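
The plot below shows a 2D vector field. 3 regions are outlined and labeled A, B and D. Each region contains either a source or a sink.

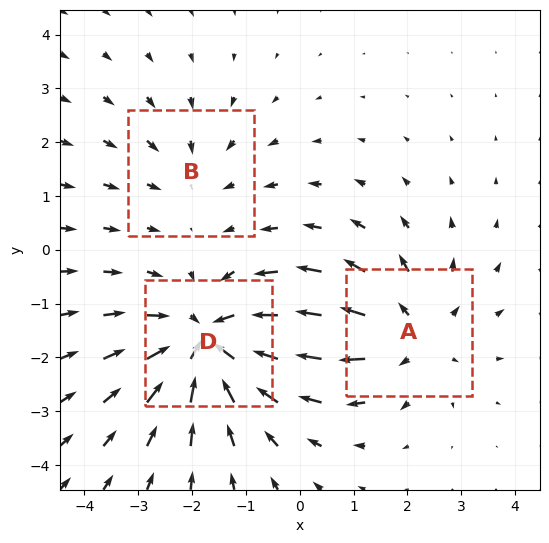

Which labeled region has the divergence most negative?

D

Divergence at each region's feature centre — A: about +3, B: about -2, D: about -4. Region D is most negative.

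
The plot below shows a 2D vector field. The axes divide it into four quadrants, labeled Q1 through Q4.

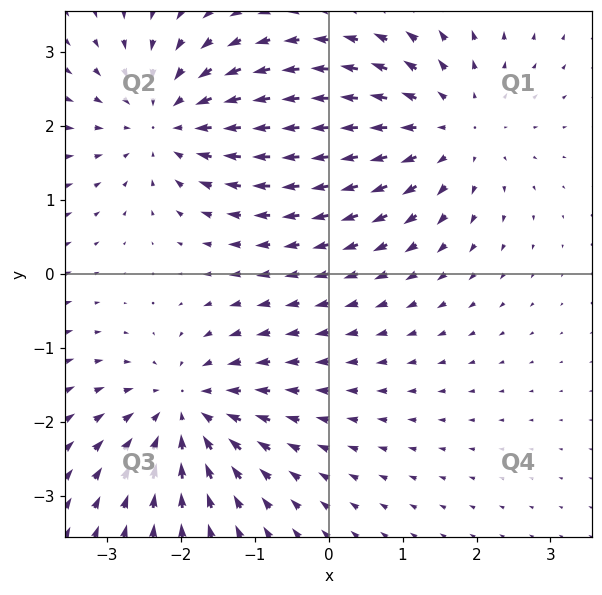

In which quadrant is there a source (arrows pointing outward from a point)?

The source sits at approximately (1.6, 2.0), which lies in quadrant Q1. The divergence there is about +4, positive as expected for a source.

Q1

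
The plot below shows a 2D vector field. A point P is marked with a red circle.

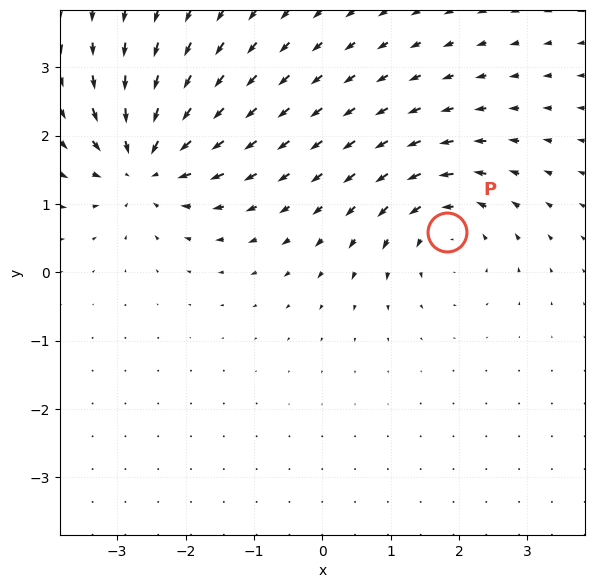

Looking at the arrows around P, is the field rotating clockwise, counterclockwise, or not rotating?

counterclockwise

Near P at (1.8, 0.6) the arrows circulate counterclockwise. The curl (z-component) there is about +5; positive curl means counterclockwise rotation.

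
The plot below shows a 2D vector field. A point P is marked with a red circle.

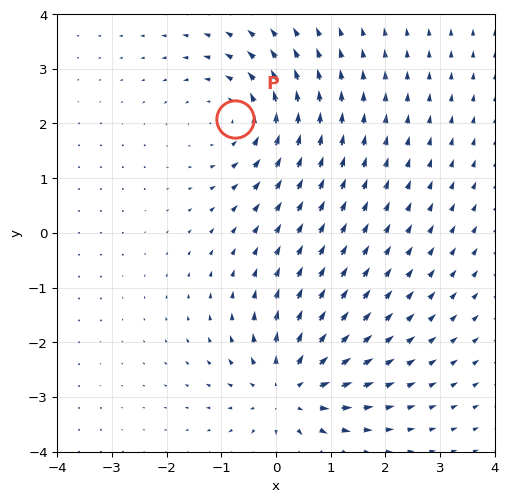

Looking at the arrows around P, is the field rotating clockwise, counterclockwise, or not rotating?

Near P at (-0.7, 2.1) the arrows circulate counterclockwise. The curl (z-component) there is about +4; positive curl means counterclockwise rotation.

counterclockwise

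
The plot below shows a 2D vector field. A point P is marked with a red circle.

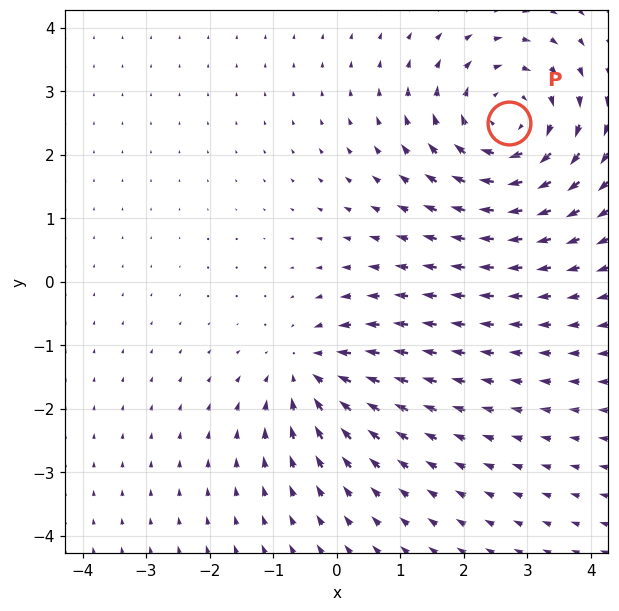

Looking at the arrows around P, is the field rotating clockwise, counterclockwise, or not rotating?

clockwise

Near P at (2.7, 2.5) the arrows circulate clockwise. The curl (z-component) there is about -4; negative curl means clockwise rotation.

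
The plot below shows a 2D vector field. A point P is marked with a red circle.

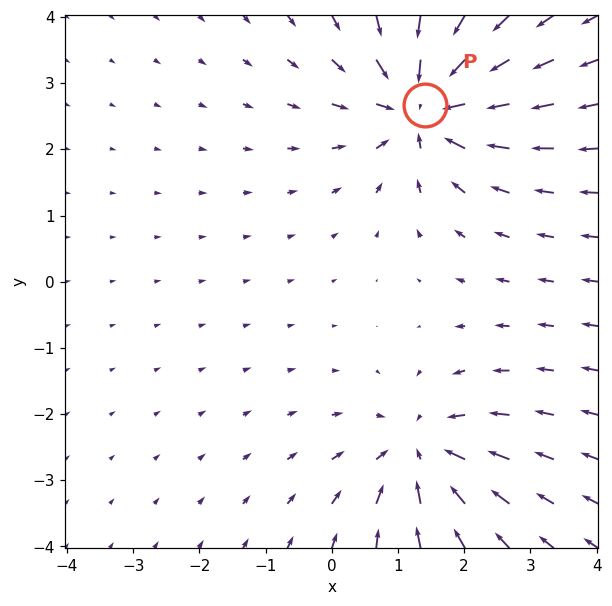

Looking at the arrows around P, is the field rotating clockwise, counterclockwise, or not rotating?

not rotating

Near P at (1.4, 2.7) the arrows show no circulation. The curl there is ≈0.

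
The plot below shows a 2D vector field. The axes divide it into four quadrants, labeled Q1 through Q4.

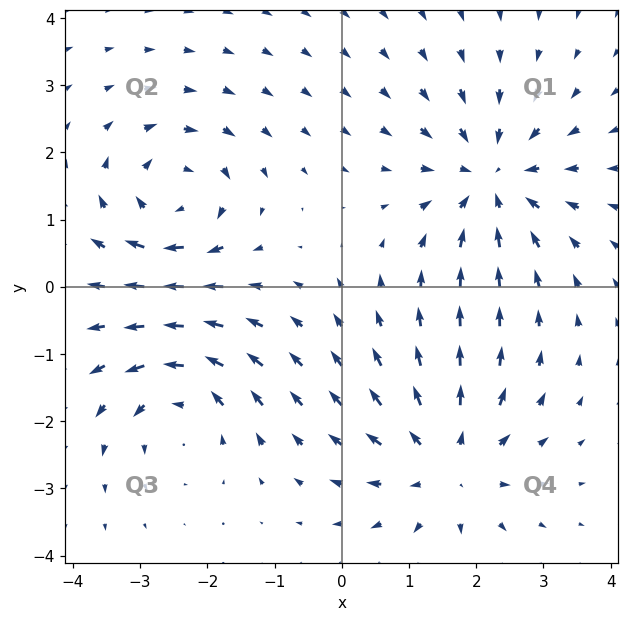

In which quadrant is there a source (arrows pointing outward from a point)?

The source sits at approximately (1.6, -2.6), which lies in quadrant Q4. The divergence there is about +4, positive as expected for a source.

Q4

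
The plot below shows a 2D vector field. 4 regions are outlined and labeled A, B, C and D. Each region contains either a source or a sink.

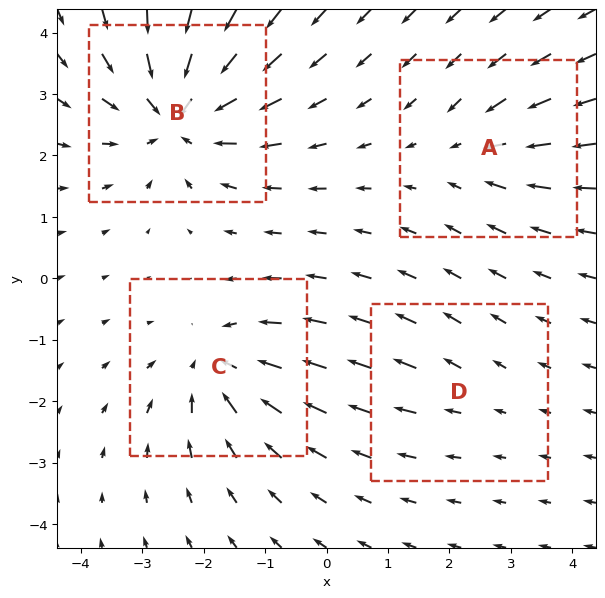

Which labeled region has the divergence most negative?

Divergence at each region's feature centre — A: about -3, B: about -7, C: about -5, D: about +2. Region B is most negative.

B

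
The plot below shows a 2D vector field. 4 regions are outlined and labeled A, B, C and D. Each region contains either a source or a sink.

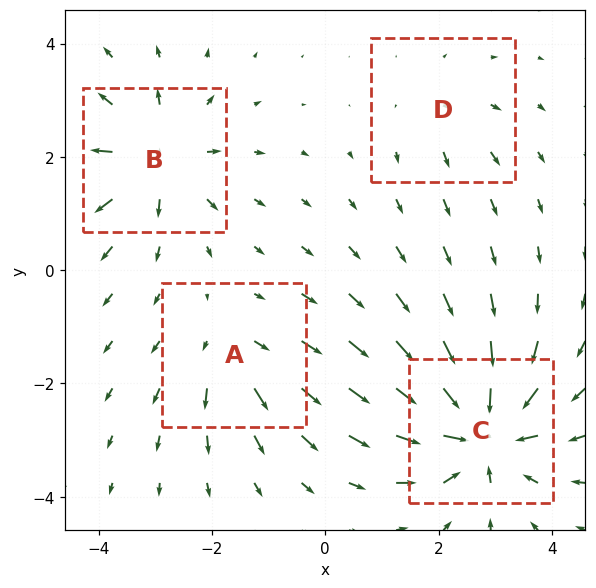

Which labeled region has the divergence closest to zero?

Divergence at each region's feature centre — A: about +4, B: about +6, C: about -8, D: about +3. Region D is closest to zero.

D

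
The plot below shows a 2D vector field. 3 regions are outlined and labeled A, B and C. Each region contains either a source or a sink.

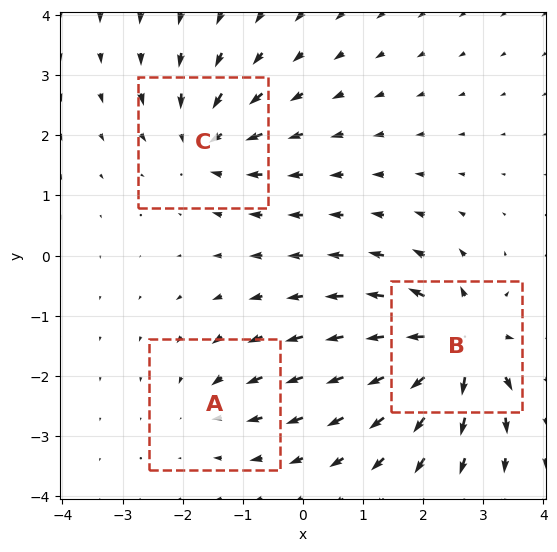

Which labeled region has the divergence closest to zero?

Divergence at each region's feature centre — A: about -2, B: about +6, C: about -4. Region A is closest to zero.

A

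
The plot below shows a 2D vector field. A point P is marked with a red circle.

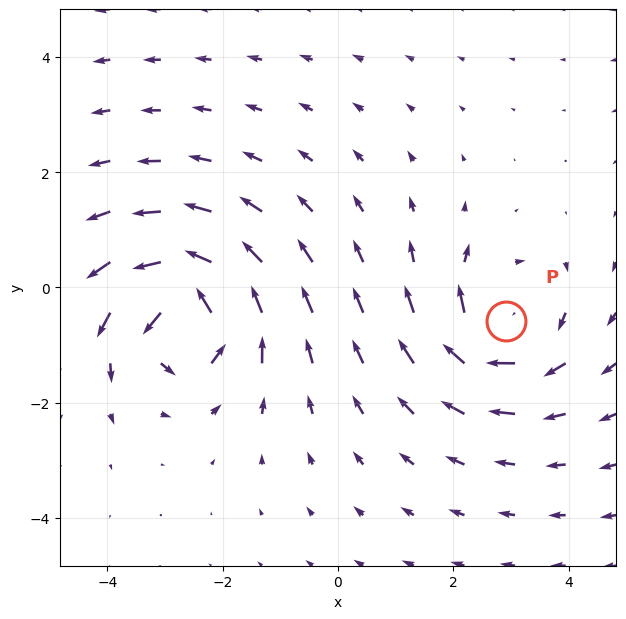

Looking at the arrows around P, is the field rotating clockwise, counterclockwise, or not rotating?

Near P at (2.9, -0.6) the arrows circulate clockwise. The curl (z-component) there is about -5; negative curl means clockwise rotation.

clockwise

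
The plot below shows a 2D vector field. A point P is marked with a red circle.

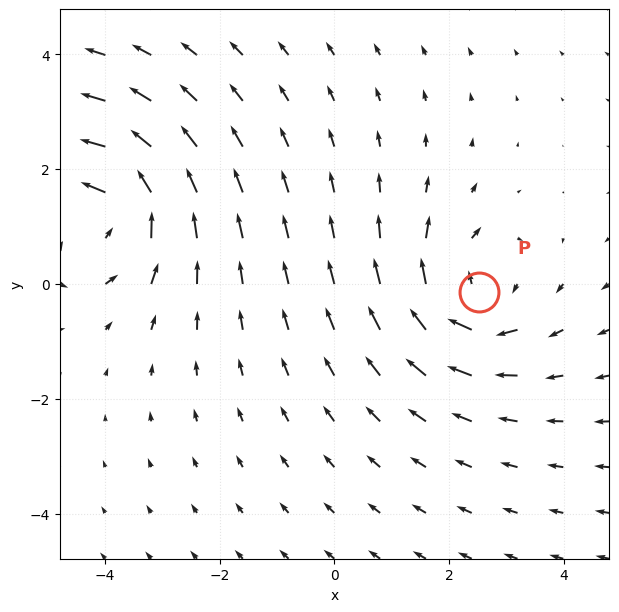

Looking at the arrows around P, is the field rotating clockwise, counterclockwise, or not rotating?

Near P at (2.5, -0.1) the arrows circulate clockwise. The curl (z-component) there is about -4; negative curl means clockwise rotation.

clockwise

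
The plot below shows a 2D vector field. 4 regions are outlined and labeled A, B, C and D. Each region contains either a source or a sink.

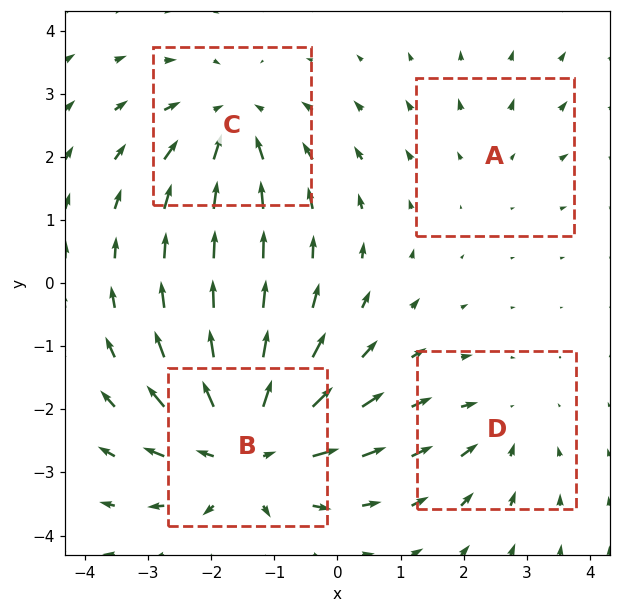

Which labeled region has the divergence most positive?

Divergence at each region's feature centre — A: about +2, B: about +7, C: about -4, D: about -3. Region B is most positive.

B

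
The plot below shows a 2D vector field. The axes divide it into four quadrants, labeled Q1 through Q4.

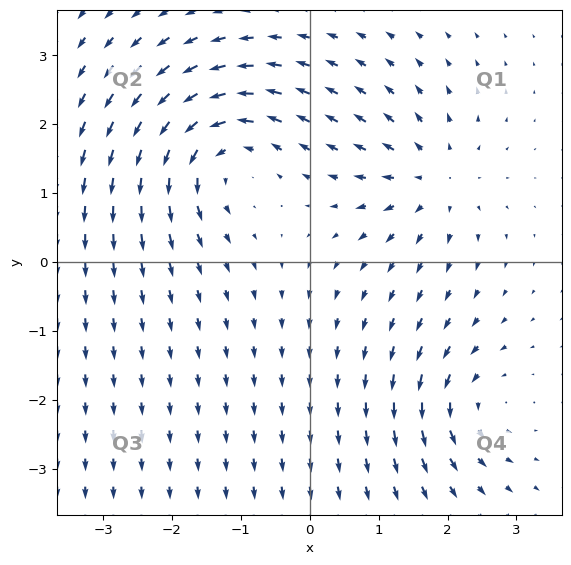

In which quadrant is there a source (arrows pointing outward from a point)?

Q1

The source sits at approximately (1.8, 1.2), which lies in quadrant Q1. The divergence there is about +4, positive as expected for a source.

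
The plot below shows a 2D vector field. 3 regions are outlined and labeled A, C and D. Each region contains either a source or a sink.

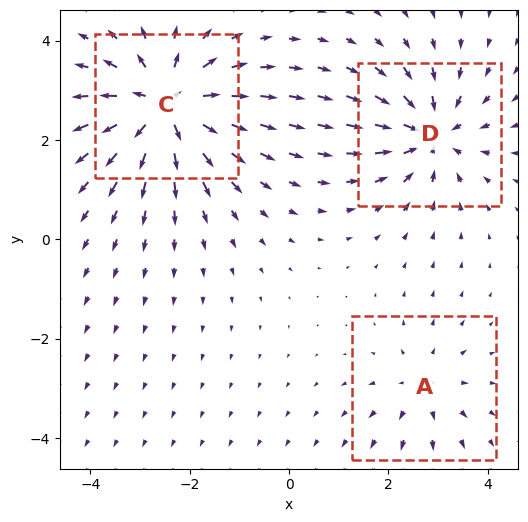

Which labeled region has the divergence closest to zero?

Divergence at each region's feature centre — A: about +2, C: about +5, D: about -4. Region A is closest to zero.

A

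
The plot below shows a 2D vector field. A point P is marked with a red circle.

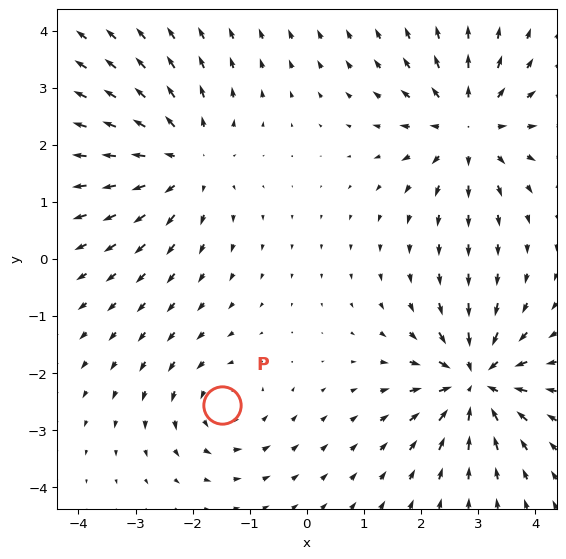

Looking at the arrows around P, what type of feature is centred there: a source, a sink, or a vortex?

vortex

At P (-1.5, -2.5) the arrows circulate counterclockwise. Divergence ≈0, curl about +4 — near-zero divergence with nonzero curl is a vortex.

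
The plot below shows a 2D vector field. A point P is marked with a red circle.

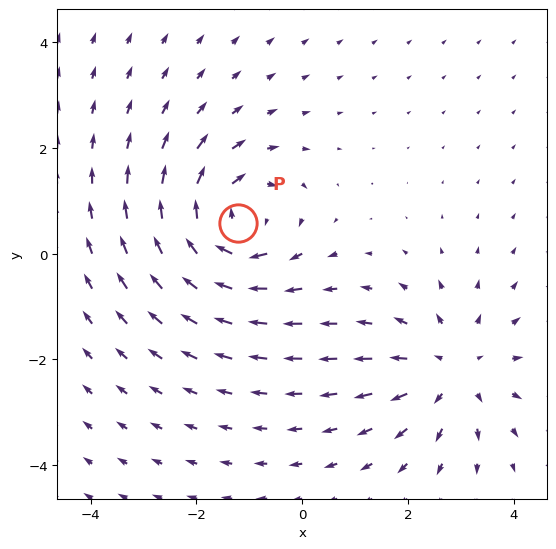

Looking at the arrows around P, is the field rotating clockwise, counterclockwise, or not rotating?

Near P at (-1.2, 0.6) the arrows circulate clockwise. The curl (z-component) there is about -5; negative curl means clockwise rotation.

clockwise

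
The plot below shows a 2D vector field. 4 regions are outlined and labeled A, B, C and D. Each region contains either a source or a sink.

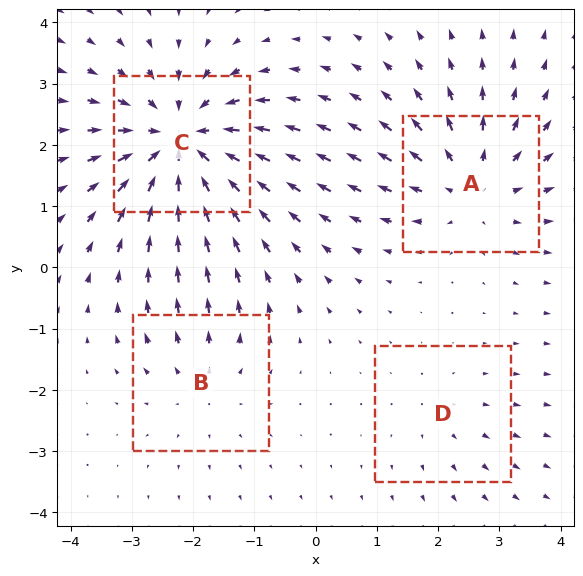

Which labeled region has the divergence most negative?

C

Divergence at each region's feature centre — A: about +5, B: about +3, C: about -7, D: about +2. Region C is most negative.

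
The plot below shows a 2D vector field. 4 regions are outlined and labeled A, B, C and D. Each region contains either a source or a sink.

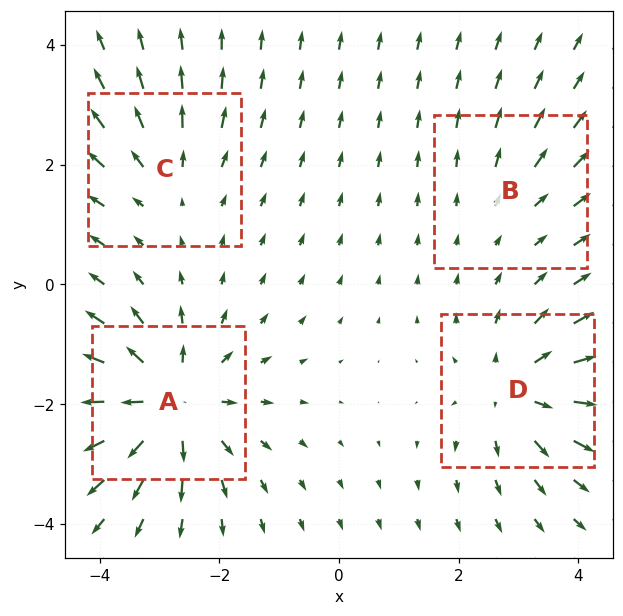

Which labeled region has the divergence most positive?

A

Divergence at each region's feature centre — A: about +7, B: about +2, C: about +3, D: about +5. Region A is most positive.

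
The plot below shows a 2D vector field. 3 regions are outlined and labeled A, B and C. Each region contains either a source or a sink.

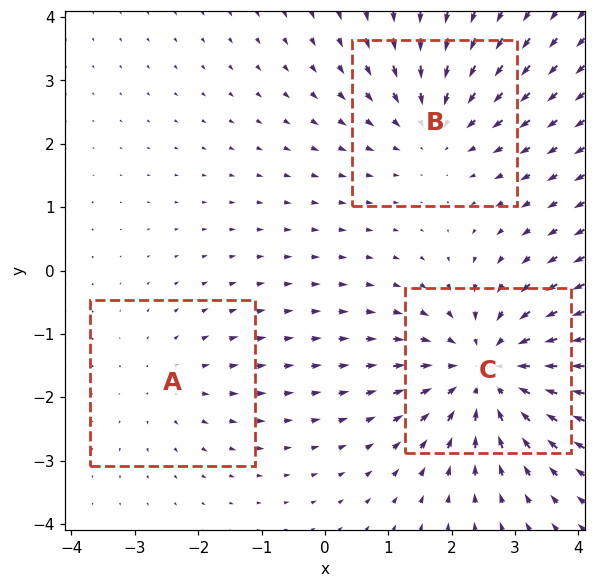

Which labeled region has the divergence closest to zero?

Divergence at each region's feature centre — A: about +2, B: about -3, C: about -4. Region A is closest to zero.

A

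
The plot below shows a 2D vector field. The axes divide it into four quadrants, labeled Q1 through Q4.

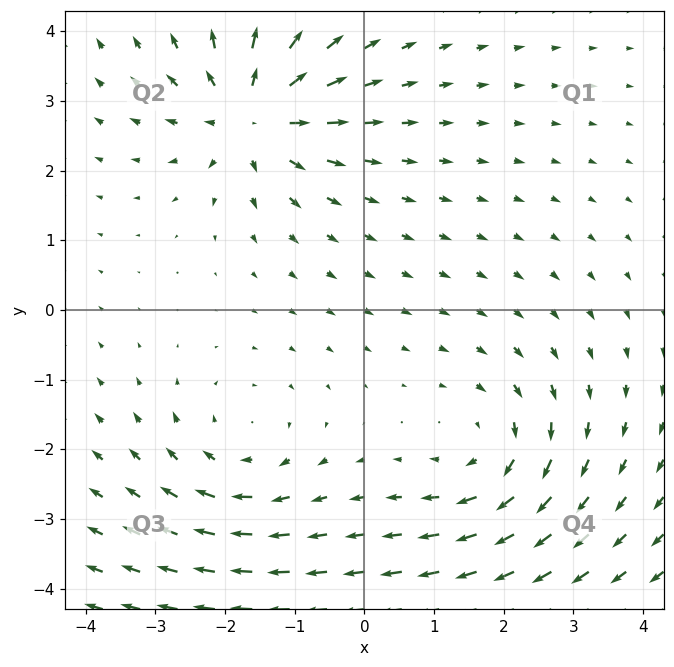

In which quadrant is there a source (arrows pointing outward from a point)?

Q2

The source sits at approximately (-1.6, 2.8), which lies in quadrant Q2. The divergence there is about +6, positive as expected for a source.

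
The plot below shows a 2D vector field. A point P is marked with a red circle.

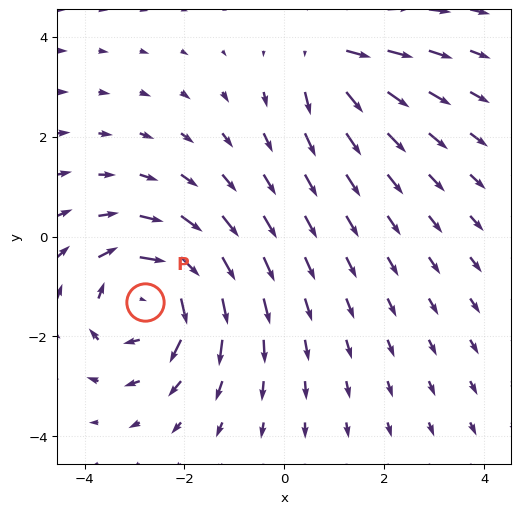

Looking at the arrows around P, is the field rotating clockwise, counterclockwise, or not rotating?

Near P at (-2.8, -1.3) the arrows circulate clockwise. The curl (z-component) there is about -4; negative curl means clockwise rotation.

clockwise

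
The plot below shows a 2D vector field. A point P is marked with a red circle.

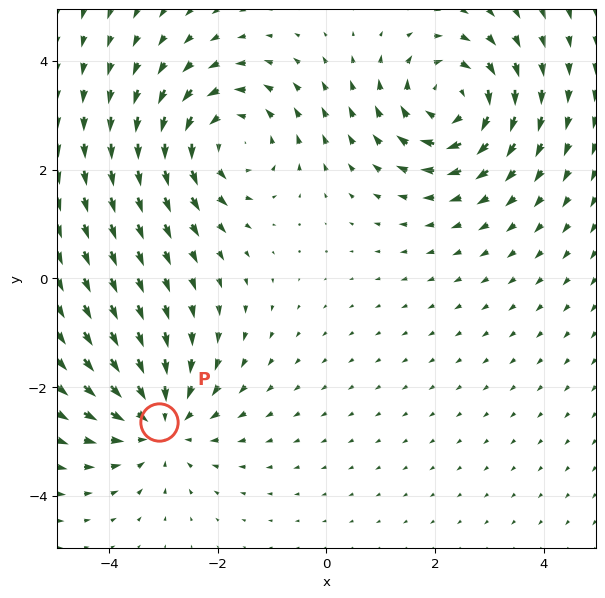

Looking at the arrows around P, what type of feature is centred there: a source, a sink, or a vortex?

sink

At P (-3.1, -2.6) the arrows converge inward. Divergence about -4, curl ≈0 — negative divergence with near-zero curl is a sink.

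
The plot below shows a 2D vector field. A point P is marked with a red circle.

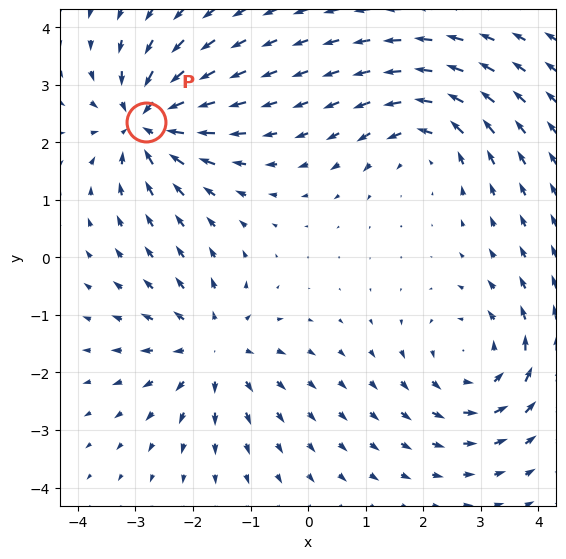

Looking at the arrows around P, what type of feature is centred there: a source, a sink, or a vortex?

At P (-2.8, 2.3) the arrows converge inward. Divergence about -7, curl ≈0 — negative divergence with near-zero curl is a sink.

sink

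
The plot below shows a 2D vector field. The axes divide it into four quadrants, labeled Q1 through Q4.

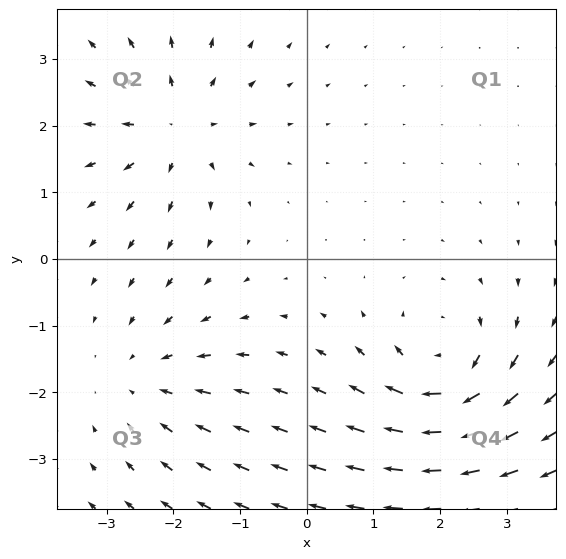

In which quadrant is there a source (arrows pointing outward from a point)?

The source sits at approximately (-2.0, 2.0), which lies in quadrant Q2. The divergence there is about +4, positive as expected for a source.

Q2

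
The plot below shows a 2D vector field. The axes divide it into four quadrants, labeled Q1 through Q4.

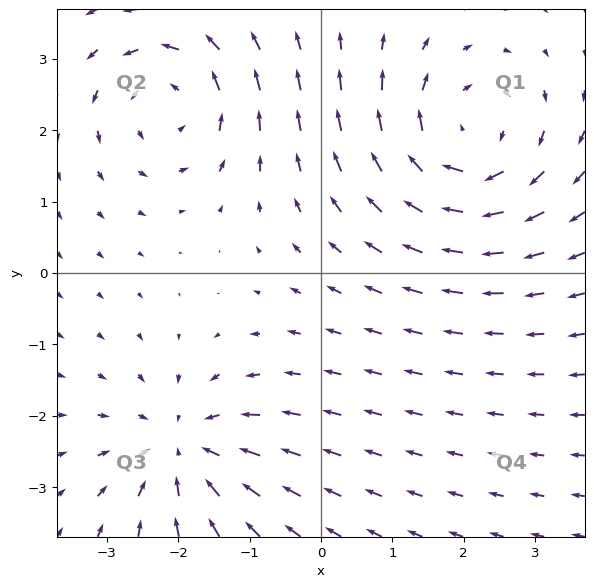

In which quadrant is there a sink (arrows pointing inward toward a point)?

The sink sits at approximately (-1.9, -2.5), which lies in quadrant Q3. The divergence there is about -4, negative as expected for a sink.

Q3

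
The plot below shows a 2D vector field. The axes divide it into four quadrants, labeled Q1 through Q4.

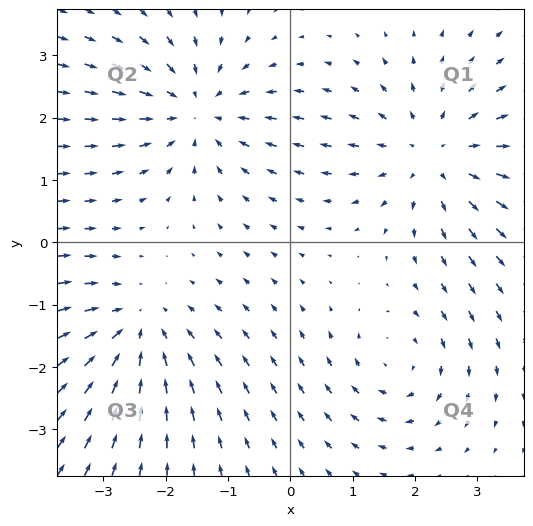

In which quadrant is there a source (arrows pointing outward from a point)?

Q1

The source sits at approximately (2.3, 1.4), which lies in quadrant Q1. The divergence there is about +4, positive as expected for a source.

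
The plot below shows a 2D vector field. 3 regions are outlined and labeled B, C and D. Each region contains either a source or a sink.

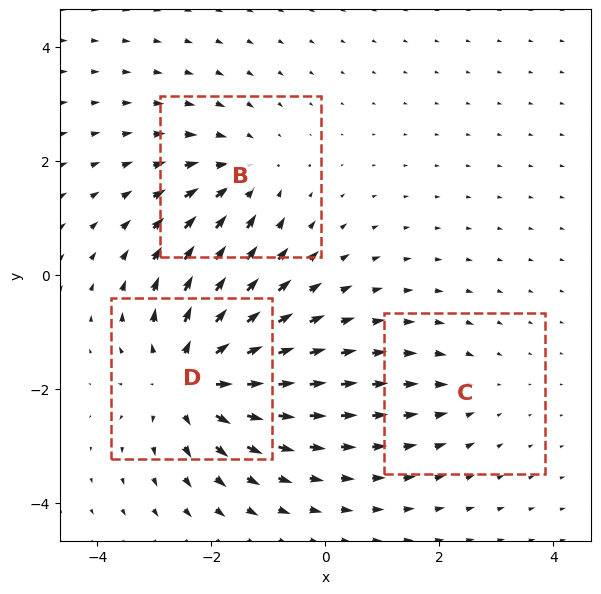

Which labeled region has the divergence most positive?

D

Divergence at each region's feature centre — B: about -3, C: about -2, D: about +5. Region D is most positive.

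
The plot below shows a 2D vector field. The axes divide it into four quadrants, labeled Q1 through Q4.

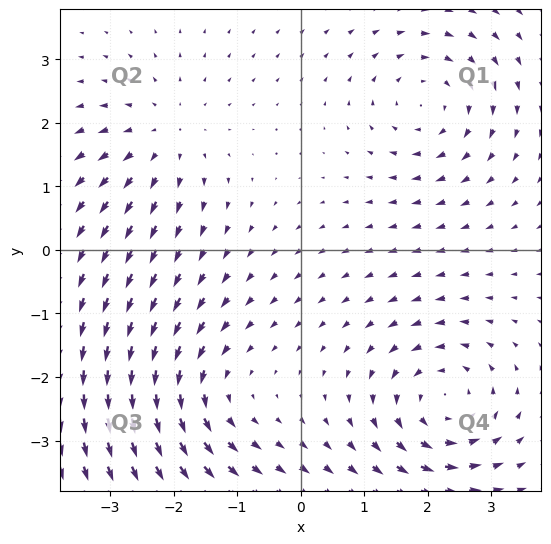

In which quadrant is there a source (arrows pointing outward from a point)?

Q2

The source sits at approximately (-2.1, 1.8), which lies in quadrant Q2. The divergence there is about +3, positive as expected for a source.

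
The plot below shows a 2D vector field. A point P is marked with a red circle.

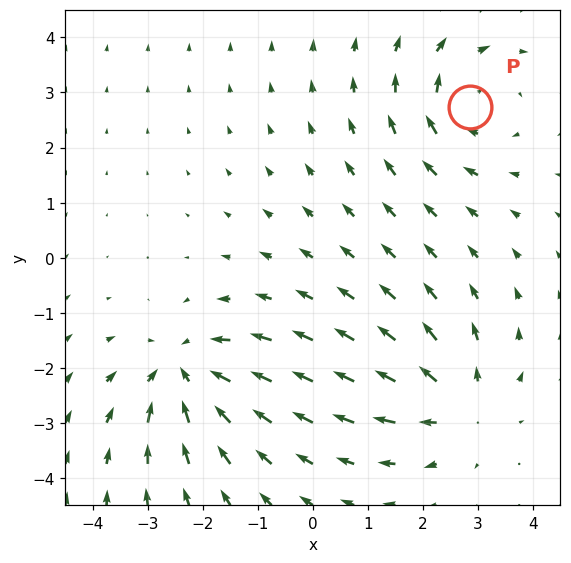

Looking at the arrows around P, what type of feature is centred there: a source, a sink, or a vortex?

At P (2.9, 2.7) the arrows circulate clockwise. Divergence ≈0, curl about -4 — near-zero divergence with nonzero curl is a vortex.

vortex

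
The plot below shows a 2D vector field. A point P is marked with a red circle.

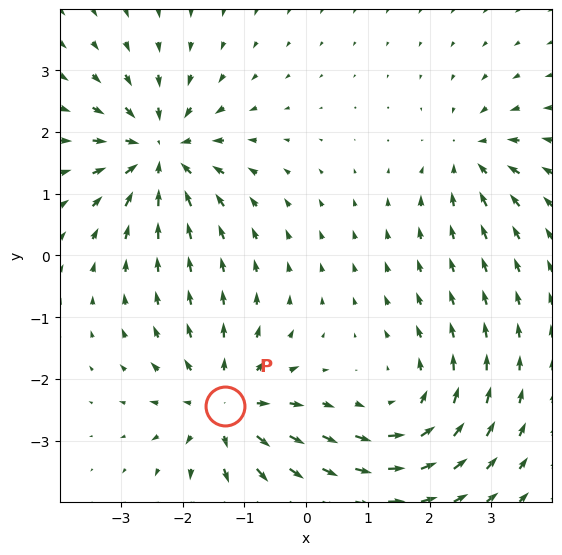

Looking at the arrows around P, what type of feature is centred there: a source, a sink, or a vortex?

At P (-1.3, -2.4) the arrows spread outward. Divergence about +5, curl ≈0 — positive divergence with near-zero curl is a source.

source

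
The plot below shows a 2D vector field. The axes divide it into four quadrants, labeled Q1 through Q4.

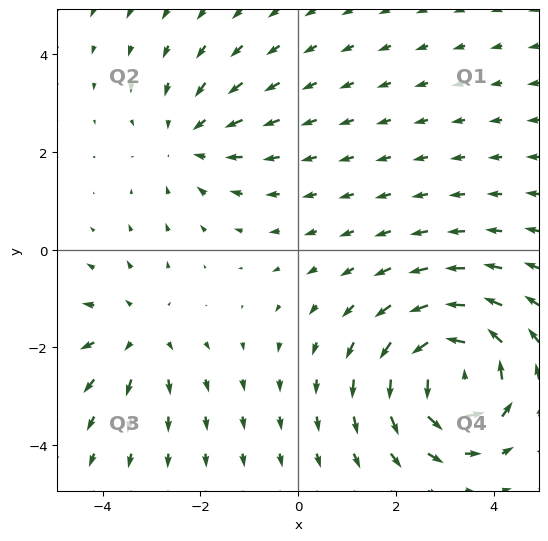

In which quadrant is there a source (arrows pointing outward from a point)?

Q3

The source sits at approximately (-3.3, -1.7), which lies in quadrant Q3. The divergence there is about +2, positive as expected for a source.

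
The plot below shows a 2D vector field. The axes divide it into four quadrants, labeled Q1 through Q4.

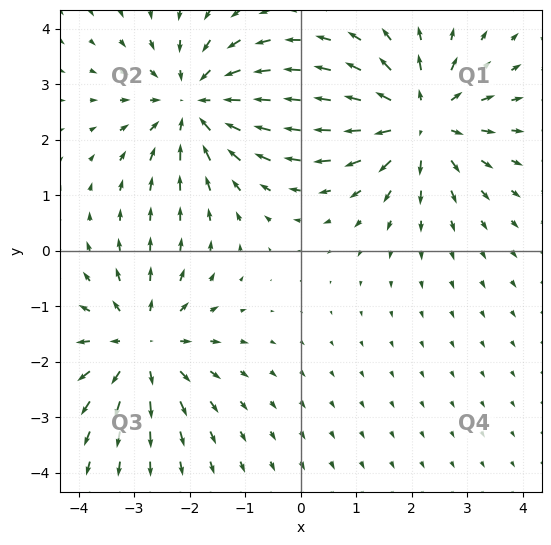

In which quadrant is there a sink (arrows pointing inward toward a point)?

Q2

The sink sits at approximately (-1.9, 2.6), which lies in quadrant Q2. The divergence there is about -4, negative as expected for a sink.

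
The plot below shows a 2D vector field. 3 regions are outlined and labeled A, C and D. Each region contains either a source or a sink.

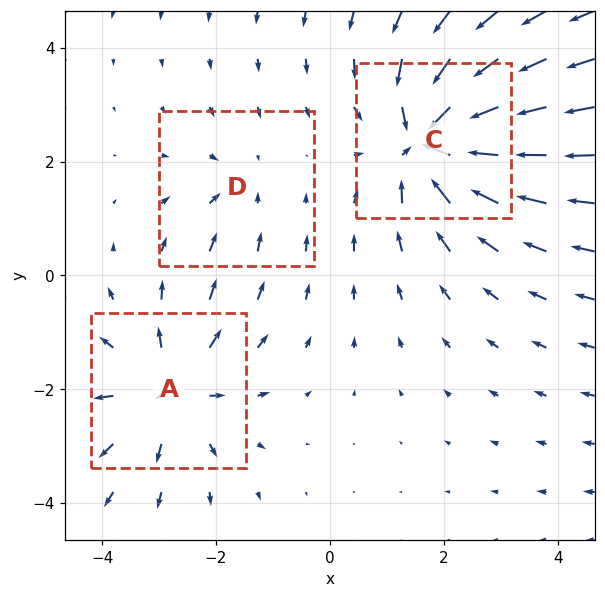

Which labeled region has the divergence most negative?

C

Divergence at each region's feature centre — A: about +4, C: about -5, D: about -2. Region C is most negative.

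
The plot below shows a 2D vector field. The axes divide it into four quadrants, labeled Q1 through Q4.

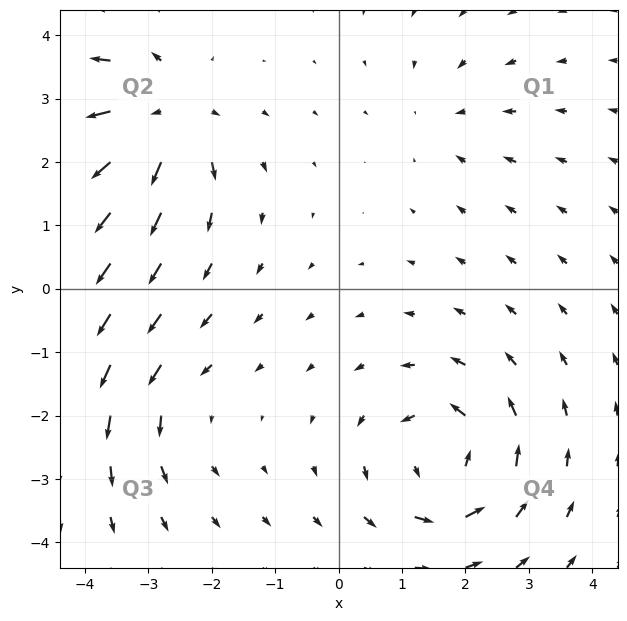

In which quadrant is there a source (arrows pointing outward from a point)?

The source sits at approximately (-2.8, 2.7), which lies in quadrant Q2. The divergence there is about +6, positive as expected for a source.

Q2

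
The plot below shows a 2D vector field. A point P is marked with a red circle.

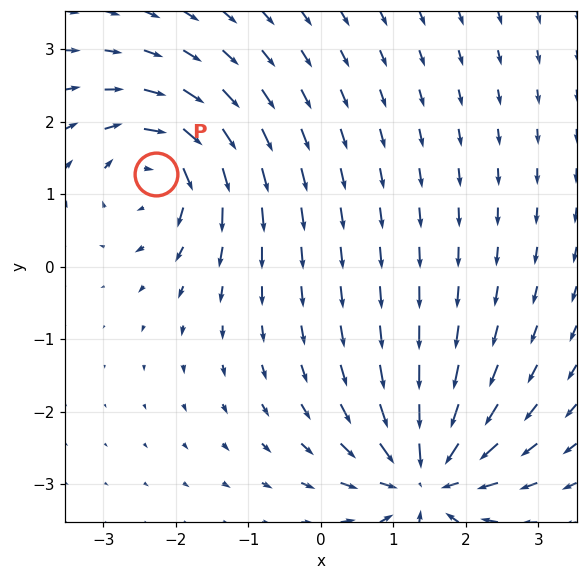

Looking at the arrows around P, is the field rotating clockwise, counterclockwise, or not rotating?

Near P at (-2.3, 1.3) the arrows circulate clockwise. The curl (z-component) there is about -5; negative curl means clockwise rotation.

clockwise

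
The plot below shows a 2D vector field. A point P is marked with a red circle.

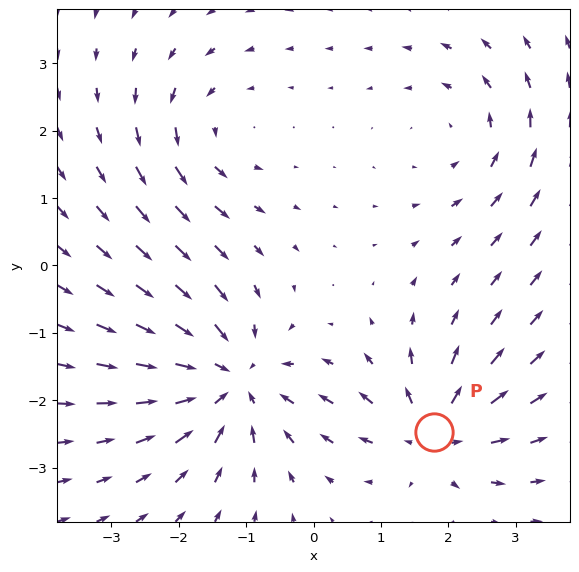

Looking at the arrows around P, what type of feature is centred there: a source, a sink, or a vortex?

source

At P (1.8, -2.5) the arrows spread outward. Divergence about +4, curl ≈0 — positive divergence with near-zero curl is a source.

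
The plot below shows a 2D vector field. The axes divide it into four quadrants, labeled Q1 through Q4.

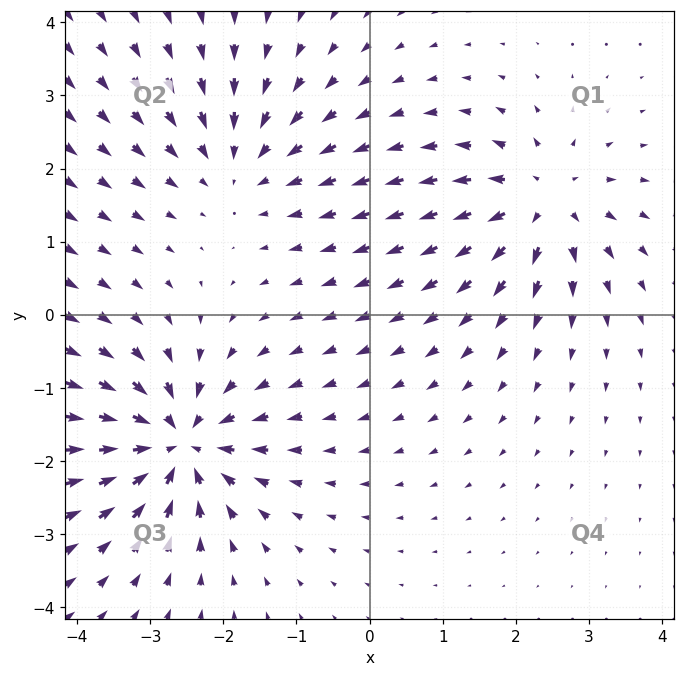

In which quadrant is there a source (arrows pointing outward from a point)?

The source sits at approximately (2.4, 1.5), which lies in quadrant Q1. The divergence there is about +5, positive as expected for a source.

Q1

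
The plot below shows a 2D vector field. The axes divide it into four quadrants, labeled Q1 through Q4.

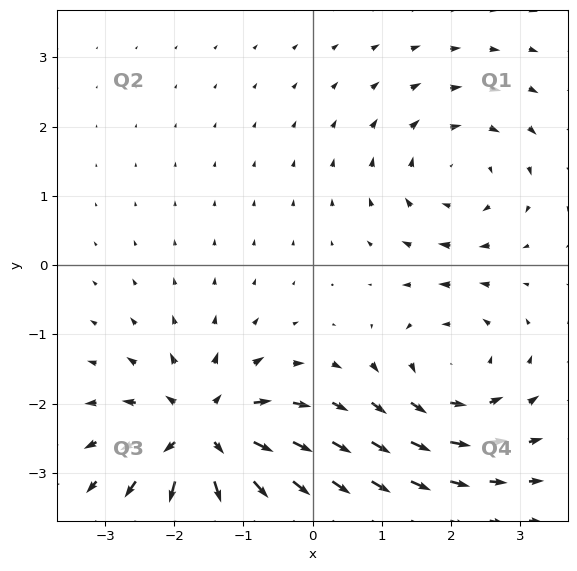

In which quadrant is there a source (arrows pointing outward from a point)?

Q3

The source sits at approximately (-1.6, -2.5), which lies in quadrant Q3. The divergence there is about +6, positive as expected for a source.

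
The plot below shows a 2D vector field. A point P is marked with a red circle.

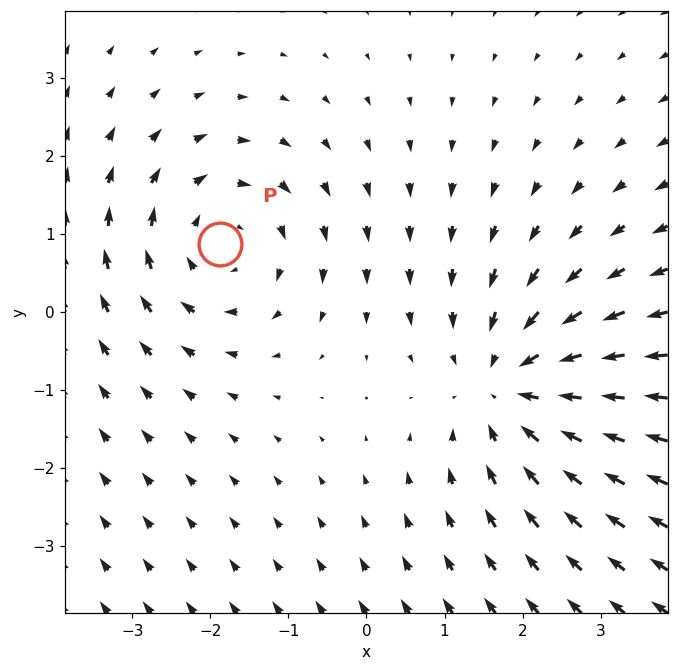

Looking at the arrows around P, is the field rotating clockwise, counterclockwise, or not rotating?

clockwise

Near P at (-1.9, 0.9) the arrows circulate clockwise. The curl (z-component) there is about -3; negative curl means clockwise rotation.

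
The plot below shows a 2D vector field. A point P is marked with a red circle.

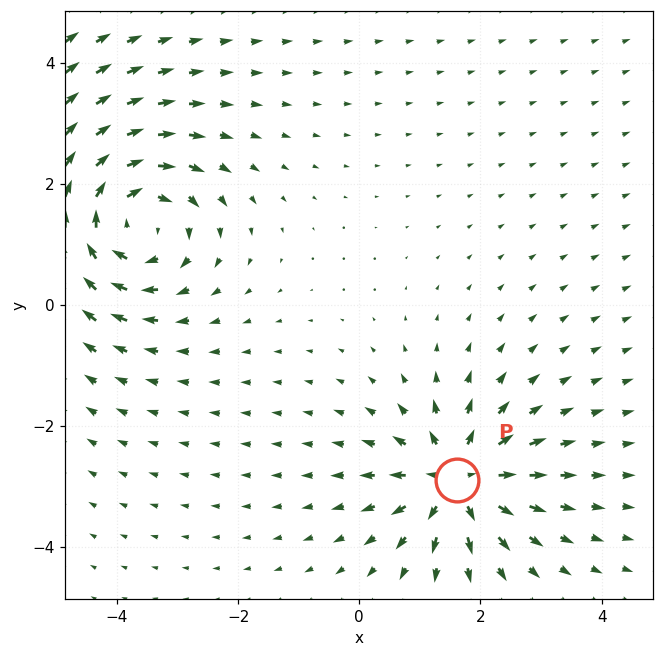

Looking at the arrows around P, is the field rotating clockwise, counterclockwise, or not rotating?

not rotating

Near P at (1.6, -2.9) the arrows show no circulation. The curl there is ≈0.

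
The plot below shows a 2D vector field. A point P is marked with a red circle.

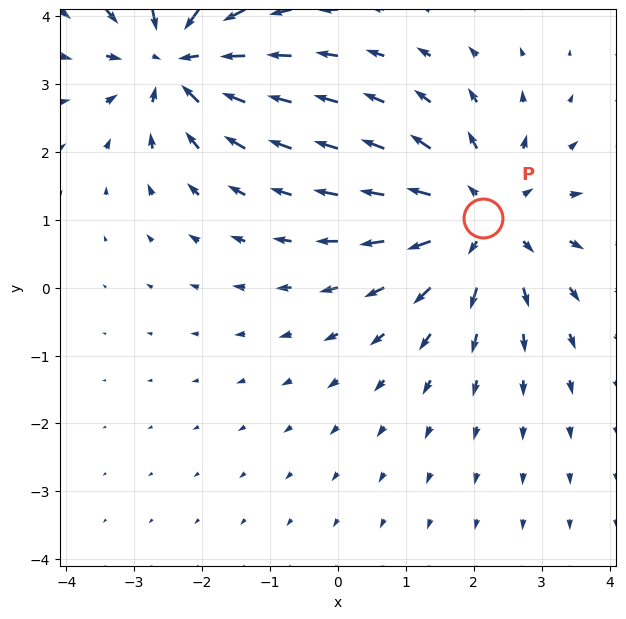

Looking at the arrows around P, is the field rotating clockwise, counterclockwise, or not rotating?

not rotating

Near P at (2.1, 1.0) the arrows show no circulation. The curl there is ≈0.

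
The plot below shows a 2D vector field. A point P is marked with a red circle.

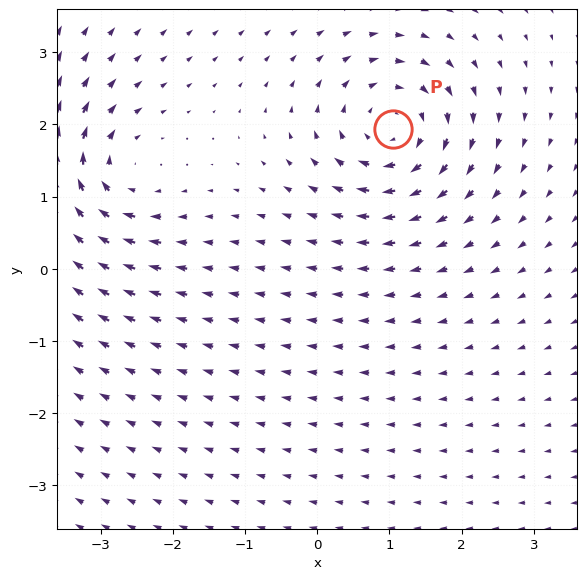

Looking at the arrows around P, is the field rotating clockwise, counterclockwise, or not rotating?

clockwise

Near P at (1.1, 1.9) the arrows circulate clockwise. The curl (z-component) there is about -6; negative curl means clockwise rotation.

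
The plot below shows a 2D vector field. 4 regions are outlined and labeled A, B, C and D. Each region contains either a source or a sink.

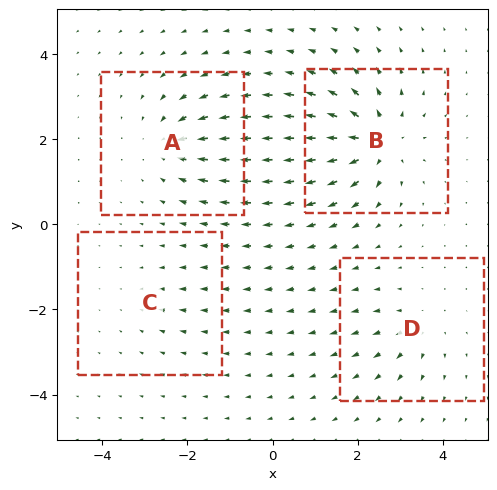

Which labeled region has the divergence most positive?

Divergence at each region's feature centre — A: about -5, B: about +8, C: about -2, D: about +4. Region B is most positive.

B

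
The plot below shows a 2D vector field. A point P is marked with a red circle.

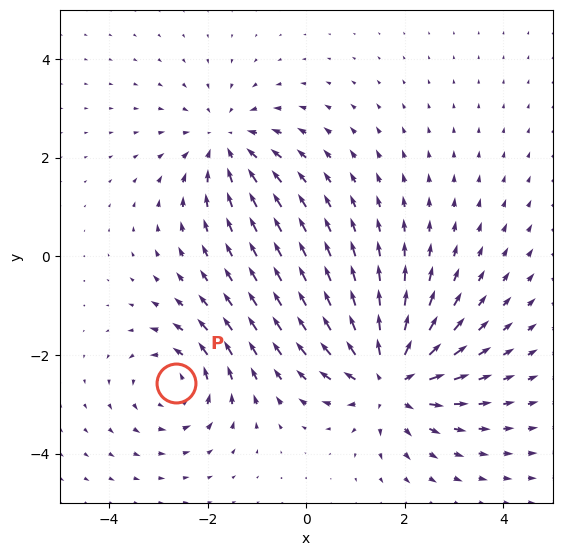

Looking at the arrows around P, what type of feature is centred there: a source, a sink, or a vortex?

At P (-2.6, -2.6) the arrows circulate counterclockwise. Divergence ≈0, curl about +4 — near-zero divergence with nonzero curl is a vortex.

vortex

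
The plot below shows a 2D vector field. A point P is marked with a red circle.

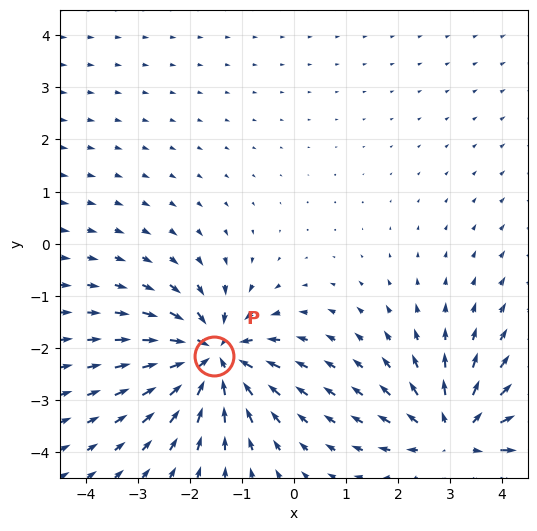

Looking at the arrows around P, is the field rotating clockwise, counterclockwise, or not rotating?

Near P at (-1.5, -2.2) the arrows show no circulation. The curl there is ≈0.

not rotating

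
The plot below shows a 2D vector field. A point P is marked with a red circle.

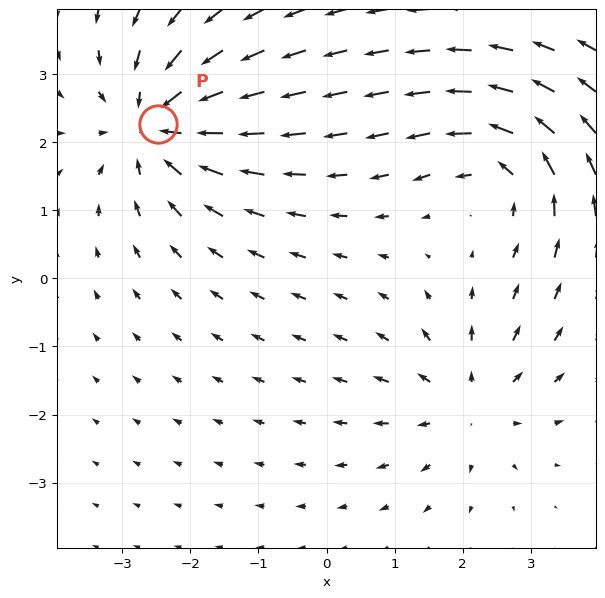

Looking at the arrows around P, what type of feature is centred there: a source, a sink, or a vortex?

sink

At P (-2.5, 2.3) the arrows converge inward. Divergence about -5, curl ≈0 — negative divergence with near-zero curl is a sink.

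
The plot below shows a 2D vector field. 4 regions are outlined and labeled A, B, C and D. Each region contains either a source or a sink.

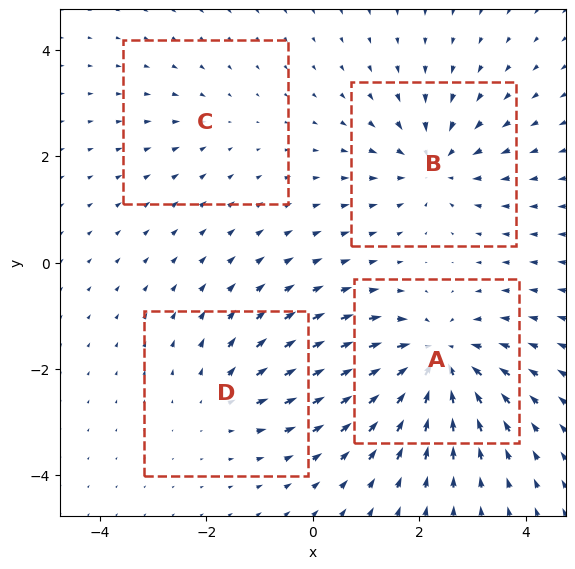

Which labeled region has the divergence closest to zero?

C

Divergence at each region's feature centre — A: about -7, B: about -5, C: about -2, D: about +3. Region C is closest to zero.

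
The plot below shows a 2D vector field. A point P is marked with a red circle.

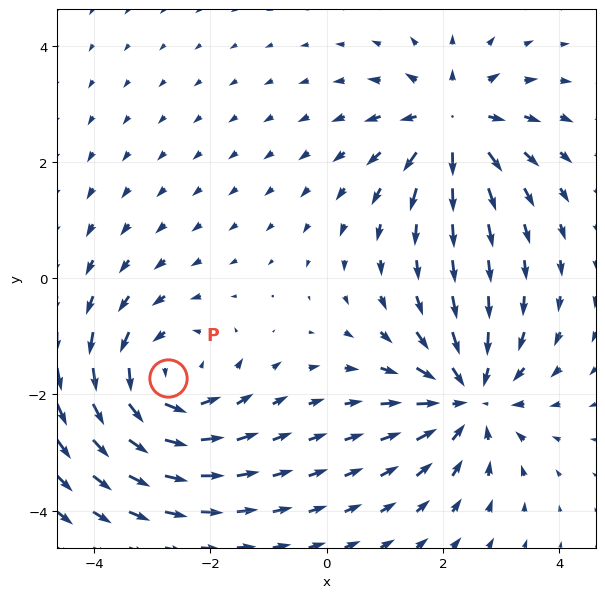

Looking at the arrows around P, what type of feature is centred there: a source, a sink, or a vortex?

vortex

At P (-2.7, -1.7) the arrows circulate counterclockwise. Divergence ≈0, curl about +4 — near-zero divergence with nonzero curl is a vortex.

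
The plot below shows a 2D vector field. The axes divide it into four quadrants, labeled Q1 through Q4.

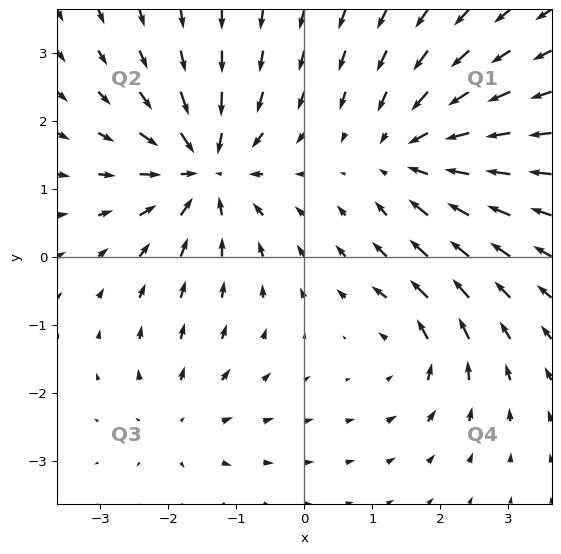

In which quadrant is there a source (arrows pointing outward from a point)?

Q3

The source sits at approximately (-1.9, -2.5), which lies in quadrant Q3. The divergence there is about +3, positive as expected for a source.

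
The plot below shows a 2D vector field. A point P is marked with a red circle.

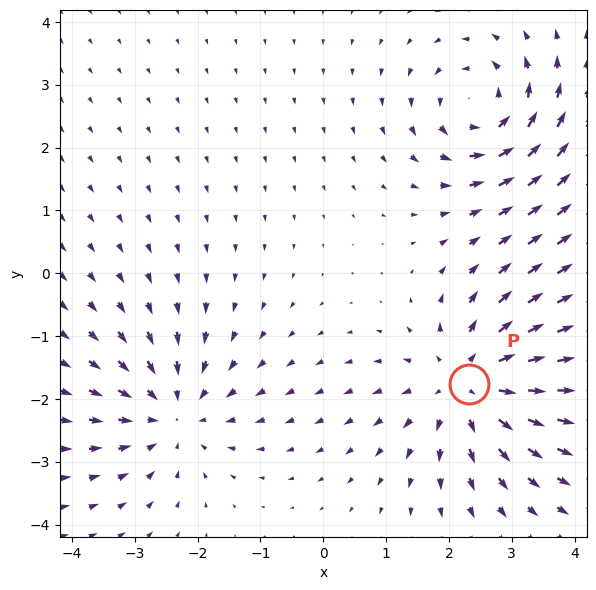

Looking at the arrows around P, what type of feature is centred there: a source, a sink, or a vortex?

At P (2.3, -1.8) the arrows spread outward. Divergence about +5, curl ≈0 — positive divergence with near-zero curl is a source.

source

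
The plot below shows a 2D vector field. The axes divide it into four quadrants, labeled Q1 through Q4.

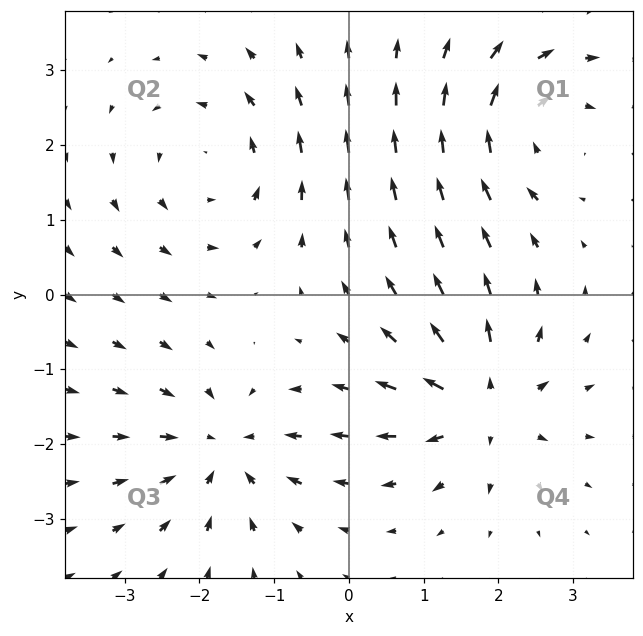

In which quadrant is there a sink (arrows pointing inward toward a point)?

The sink sits at approximately (-1.7, -2.1), which lies in quadrant Q3. The divergence there is about -5, negative as expected for a sink.

Q3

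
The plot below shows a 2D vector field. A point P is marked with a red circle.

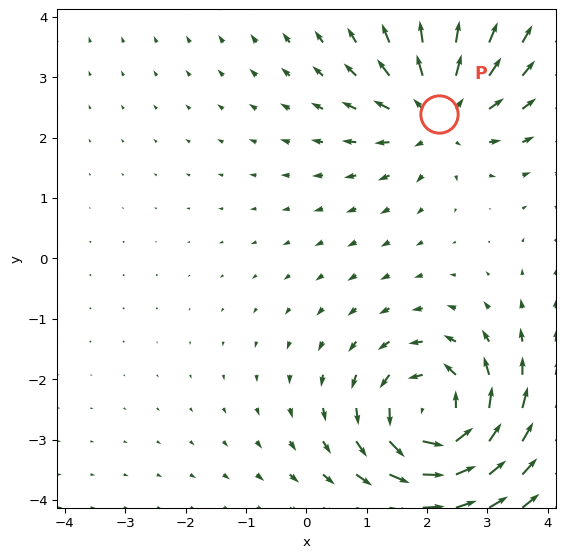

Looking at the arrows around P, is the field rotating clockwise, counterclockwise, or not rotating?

Near P at (2.2, 2.4) the arrows show no circulation. The curl there is ≈0.

not rotating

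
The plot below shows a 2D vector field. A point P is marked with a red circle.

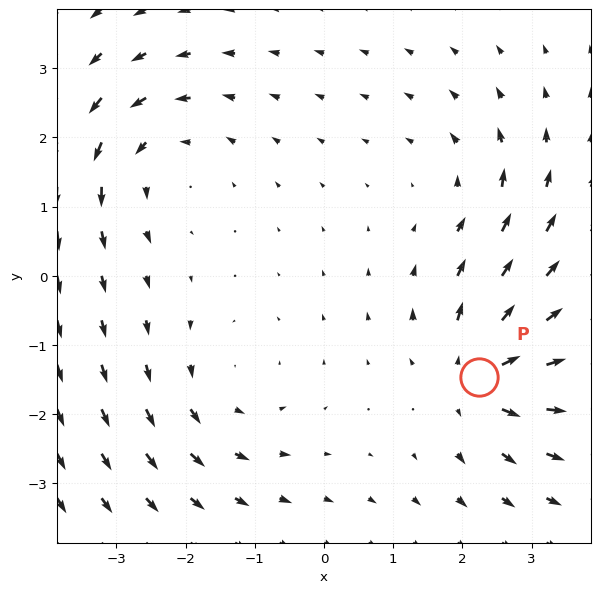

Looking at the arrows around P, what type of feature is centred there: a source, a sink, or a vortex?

source

At P (2.2, -1.5) the arrows spread outward. Divergence about +6, curl ≈0 — positive divergence with near-zero curl is a source.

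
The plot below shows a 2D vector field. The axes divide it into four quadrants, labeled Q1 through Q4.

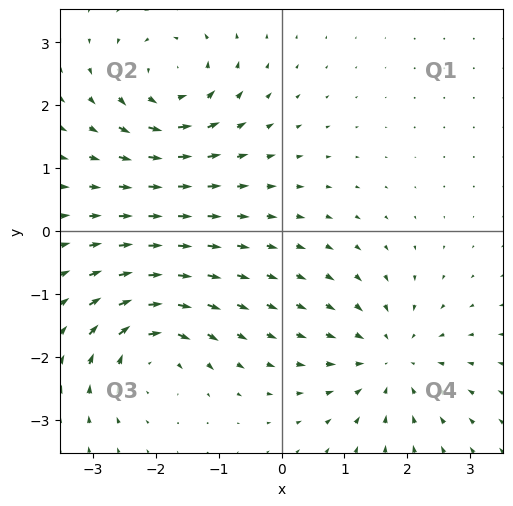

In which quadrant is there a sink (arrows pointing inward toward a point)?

The sink sits at approximately (1.7, -2.0), which lies in quadrant Q4. The divergence there is about -4, negative as expected for a sink.

Q4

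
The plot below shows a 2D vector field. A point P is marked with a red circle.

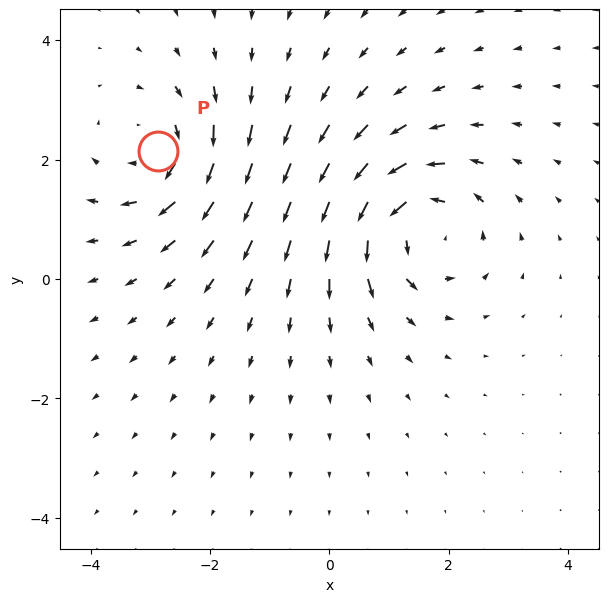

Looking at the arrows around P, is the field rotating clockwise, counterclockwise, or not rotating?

clockwise

Near P at (-2.9, 2.2) the arrows circulate clockwise. The curl (z-component) there is about -4; negative curl means clockwise rotation.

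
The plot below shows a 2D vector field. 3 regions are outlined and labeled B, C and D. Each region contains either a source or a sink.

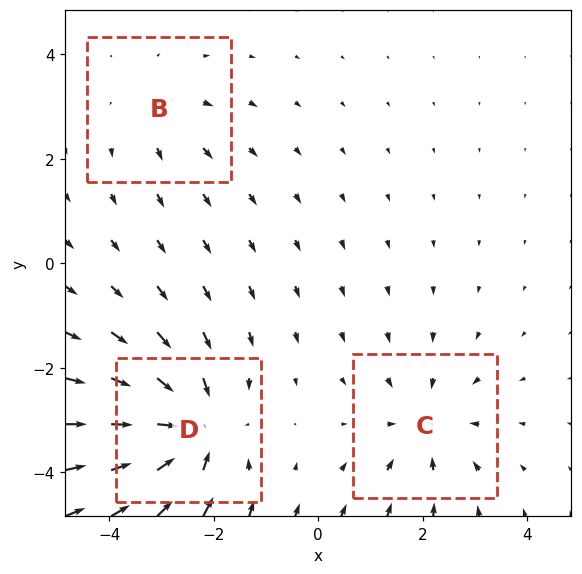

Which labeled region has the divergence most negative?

D

Divergence at each region's feature centre — B: about +2, C: about -3, D: about -5. Region D is most negative.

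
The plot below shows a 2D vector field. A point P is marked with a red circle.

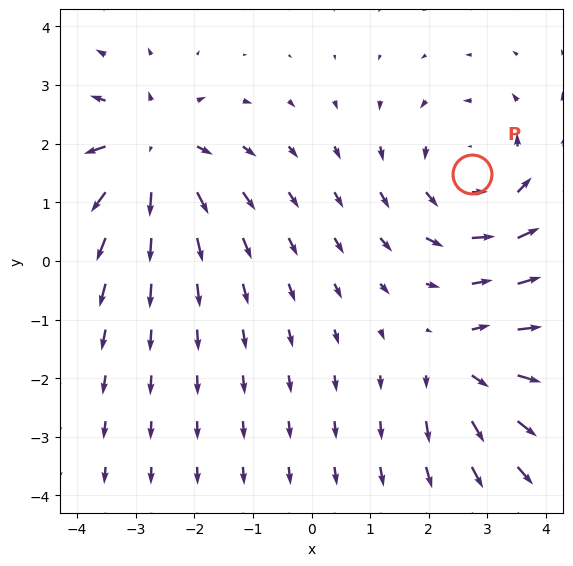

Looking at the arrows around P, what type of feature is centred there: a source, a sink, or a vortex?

vortex

At P (2.7, 1.5) the arrows circulate counterclockwise. Divergence ≈0, curl about +4 — near-zero divergence with nonzero curl is a vortex.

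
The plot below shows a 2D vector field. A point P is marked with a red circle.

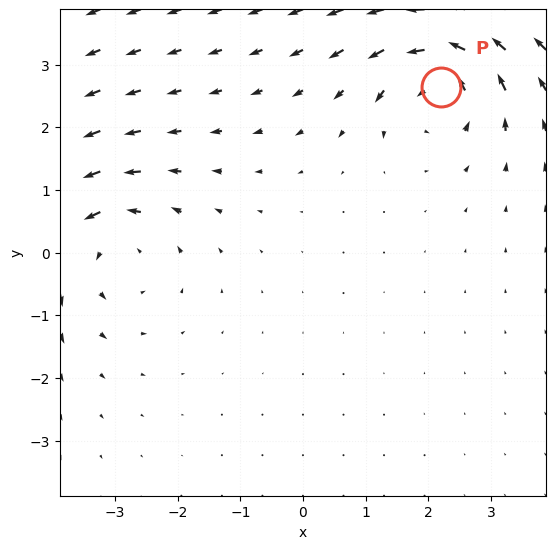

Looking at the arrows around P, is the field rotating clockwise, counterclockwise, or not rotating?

Near P at (2.2, 2.6) the arrows circulate counterclockwise. The curl (z-component) there is about +6; positive curl means counterclockwise rotation.

counterclockwise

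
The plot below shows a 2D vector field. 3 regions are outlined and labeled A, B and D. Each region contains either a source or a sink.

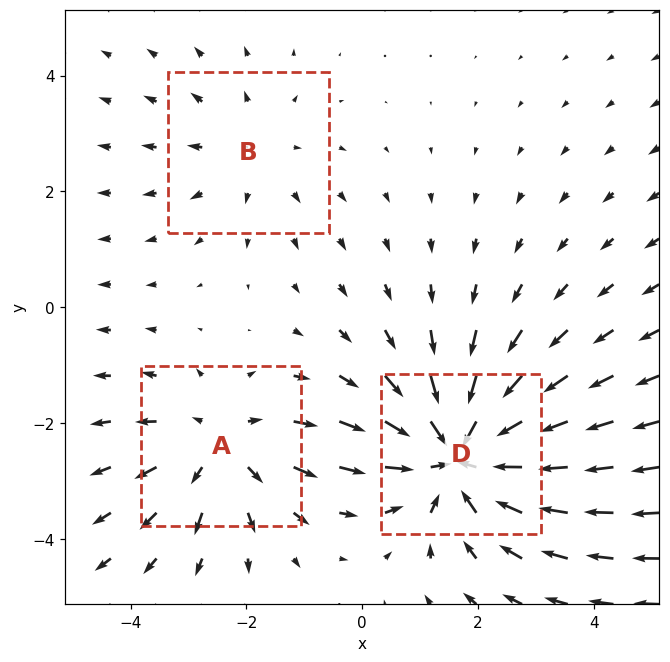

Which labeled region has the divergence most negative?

Divergence at each region's feature centre — A: about +3, B: about +2, D: about -4. Region D is most negative.

D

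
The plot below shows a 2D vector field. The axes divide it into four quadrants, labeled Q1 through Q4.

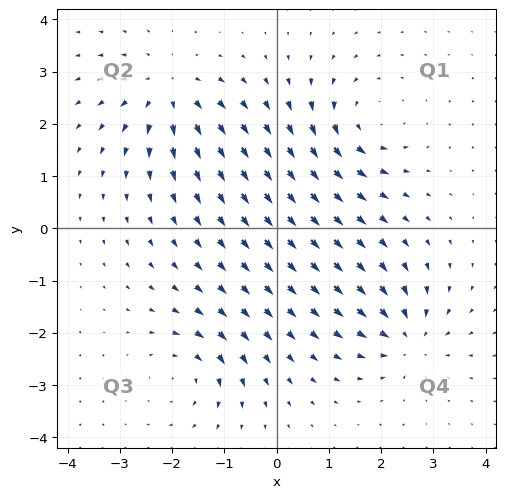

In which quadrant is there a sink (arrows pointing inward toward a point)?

The sink sits at approximately (2.5, -2.1), which lies in quadrant Q4. The divergence there is about -6, negative as expected for a sink.

Q4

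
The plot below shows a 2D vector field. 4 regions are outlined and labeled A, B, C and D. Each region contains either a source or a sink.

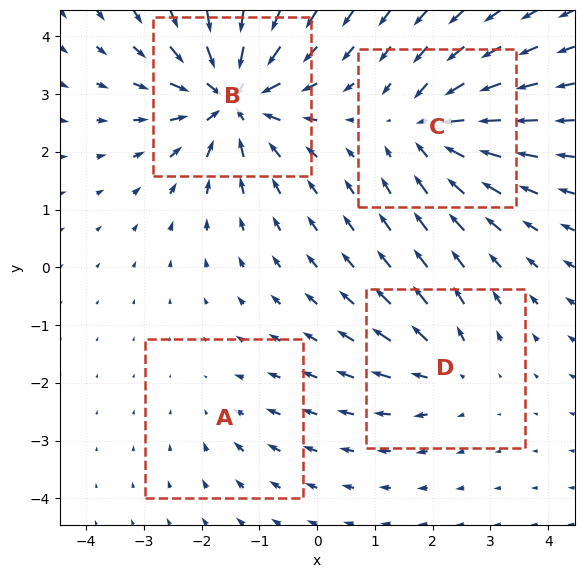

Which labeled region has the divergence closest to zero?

Divergence at each region's feature centre — A: about -2, B: about -8, C: about -6, D: about +4. Region A is closest to zero.

A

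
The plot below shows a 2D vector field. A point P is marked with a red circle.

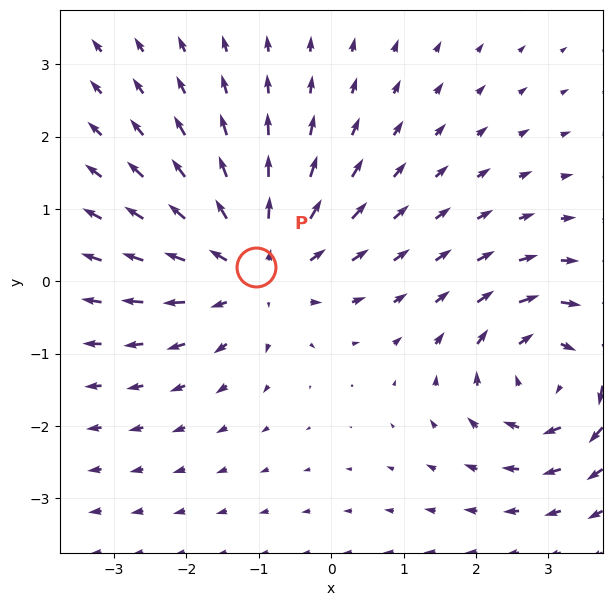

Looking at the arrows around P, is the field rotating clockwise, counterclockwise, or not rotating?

not rotating

Near P at (-1.0, 0.2) the arrows show no circulation. The curl there is ≈0.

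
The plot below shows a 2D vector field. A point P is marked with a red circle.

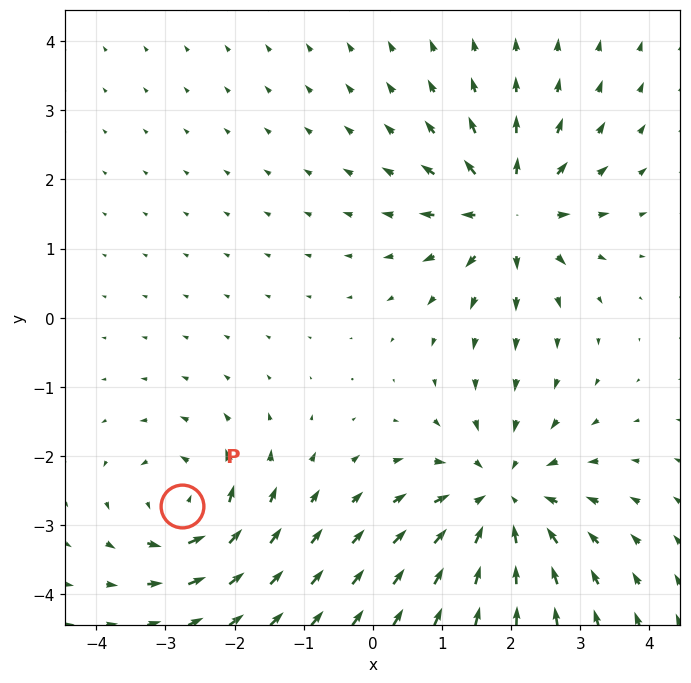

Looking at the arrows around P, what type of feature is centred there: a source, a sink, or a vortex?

vortex

At P (-2.8, -2.7) the arrows circulate counterclockwise. Divergence ≈0, curl about +4 — near-zero divergence with nonzero curl is a vortex.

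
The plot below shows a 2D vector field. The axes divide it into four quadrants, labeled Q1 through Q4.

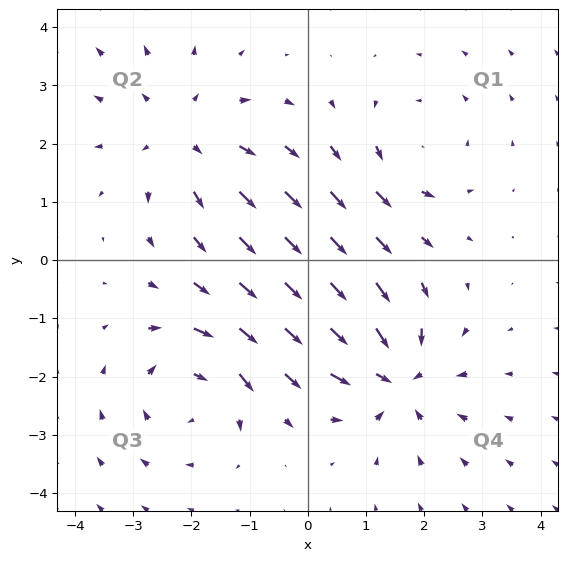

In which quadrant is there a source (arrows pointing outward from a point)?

The source sits at approximately (-2.1, 2.1), which lies in quadrant Q2. The divergence there is about +4, positive as expected for a source.

Q2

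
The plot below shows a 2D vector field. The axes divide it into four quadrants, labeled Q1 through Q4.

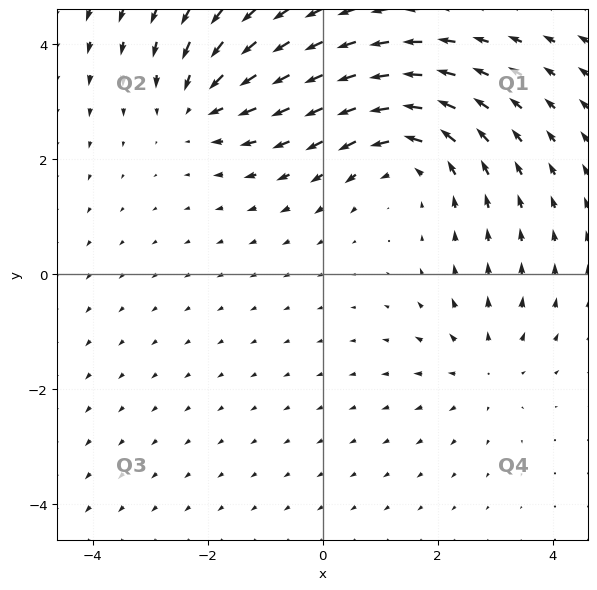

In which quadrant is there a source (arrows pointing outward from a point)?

Q4

The source sits at approximately (2.8, -1.6), which lies in quadrant Q4. The divergence there is about +2, positive as expected for a source.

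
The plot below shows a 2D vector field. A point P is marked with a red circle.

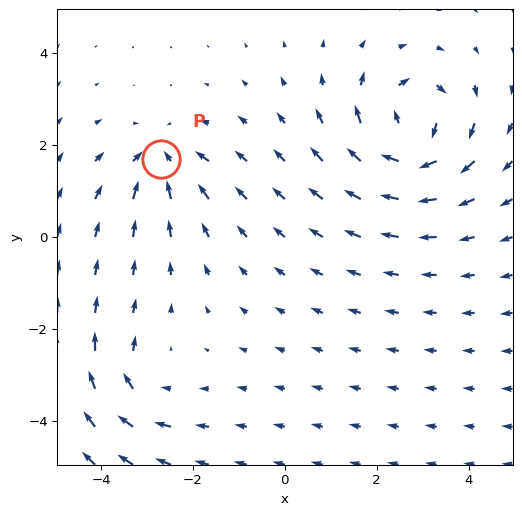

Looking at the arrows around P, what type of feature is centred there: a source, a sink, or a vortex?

sink

At P (-2.7, 1.7) the arrows converge inward. Divergence about -3, curl ≈0 — negative divergence with near-zero curl is a sink.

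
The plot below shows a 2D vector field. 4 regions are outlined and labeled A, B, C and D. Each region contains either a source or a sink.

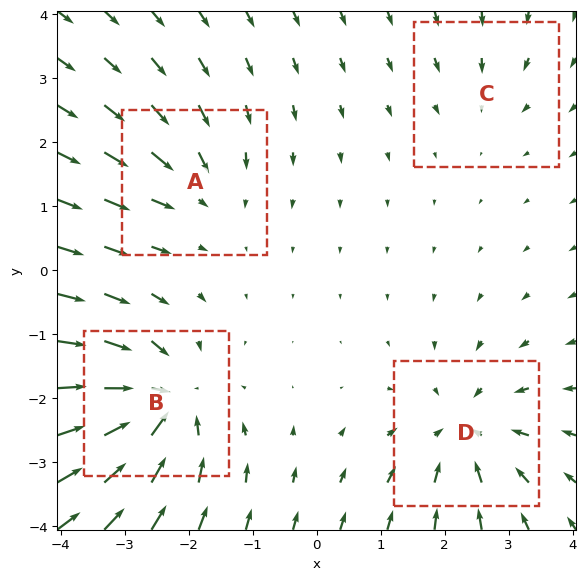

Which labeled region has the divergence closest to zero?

Divergence at each region's feature centre — A: about -4, B: about -7, C: about -2, D: about -5. Region C is closest to zero.

C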